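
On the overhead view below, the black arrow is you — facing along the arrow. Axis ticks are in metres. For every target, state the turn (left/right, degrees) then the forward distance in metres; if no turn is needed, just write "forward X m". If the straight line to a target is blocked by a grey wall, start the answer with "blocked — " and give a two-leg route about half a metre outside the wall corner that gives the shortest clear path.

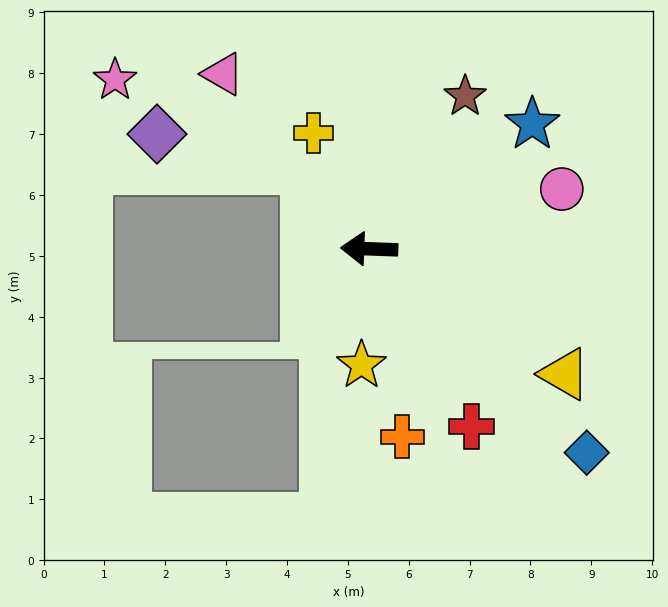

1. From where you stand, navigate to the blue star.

turn right 141°, forward 3.4 m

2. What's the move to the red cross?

turn left 122°, forward 3.4 m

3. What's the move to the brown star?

turn right 120°, forward 3.0 m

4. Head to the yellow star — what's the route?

turn left 88°, forward 1.9 m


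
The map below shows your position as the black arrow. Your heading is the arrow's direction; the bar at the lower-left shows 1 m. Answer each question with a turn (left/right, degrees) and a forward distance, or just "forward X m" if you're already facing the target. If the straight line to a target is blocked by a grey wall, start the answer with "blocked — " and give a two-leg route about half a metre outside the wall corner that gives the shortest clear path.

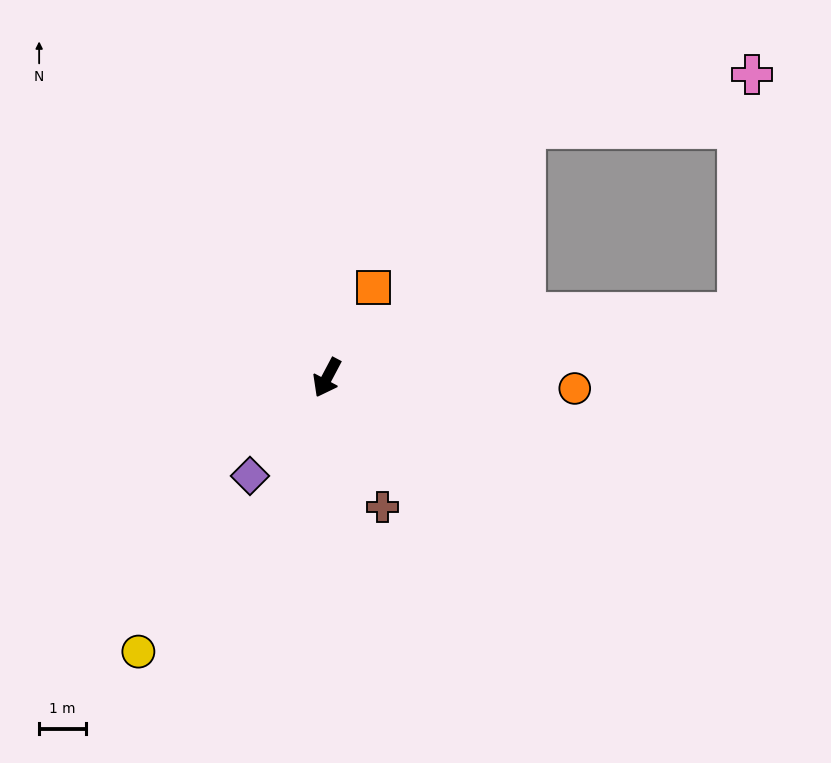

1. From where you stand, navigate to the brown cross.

turn left 51°, forward 3.0 m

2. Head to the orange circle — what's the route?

turn left 115°, forward 5.3 m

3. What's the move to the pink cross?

blocked — turn left 127°, forward 8.9 m, then turn left 77°, forward 5.1 m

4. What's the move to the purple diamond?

turn right 10°, forward 2.7 m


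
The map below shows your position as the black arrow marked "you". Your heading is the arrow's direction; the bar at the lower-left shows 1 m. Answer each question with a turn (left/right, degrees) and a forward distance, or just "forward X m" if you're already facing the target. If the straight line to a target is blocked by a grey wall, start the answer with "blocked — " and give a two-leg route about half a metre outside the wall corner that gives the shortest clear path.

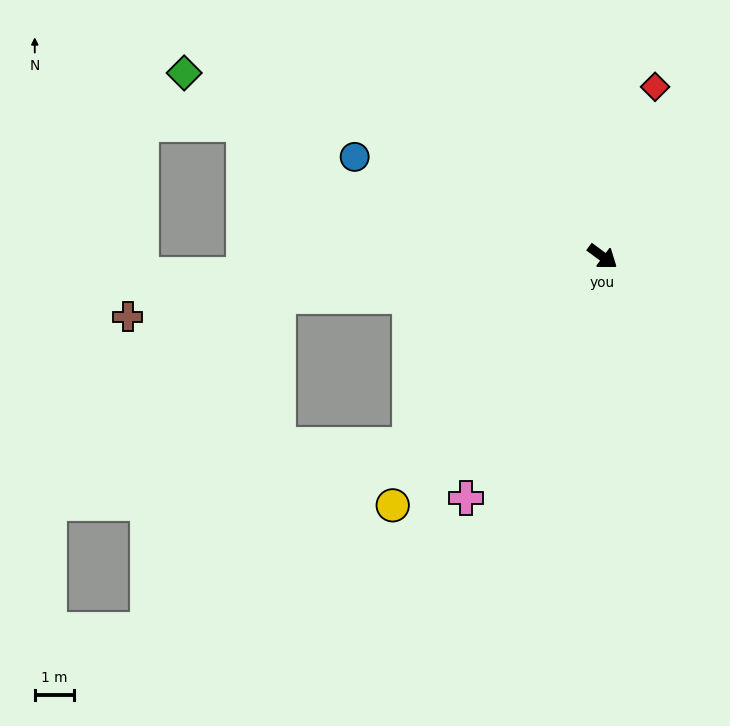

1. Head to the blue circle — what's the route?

turn right 165°, forward 6.8 m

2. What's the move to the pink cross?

turn right 83°, forward 7.0 m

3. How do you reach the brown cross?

turn right 136°, forward 12.1 m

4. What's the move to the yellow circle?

turn right 94°, forward 8.2 m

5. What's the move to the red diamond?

turn left 109°, forward 4.5 m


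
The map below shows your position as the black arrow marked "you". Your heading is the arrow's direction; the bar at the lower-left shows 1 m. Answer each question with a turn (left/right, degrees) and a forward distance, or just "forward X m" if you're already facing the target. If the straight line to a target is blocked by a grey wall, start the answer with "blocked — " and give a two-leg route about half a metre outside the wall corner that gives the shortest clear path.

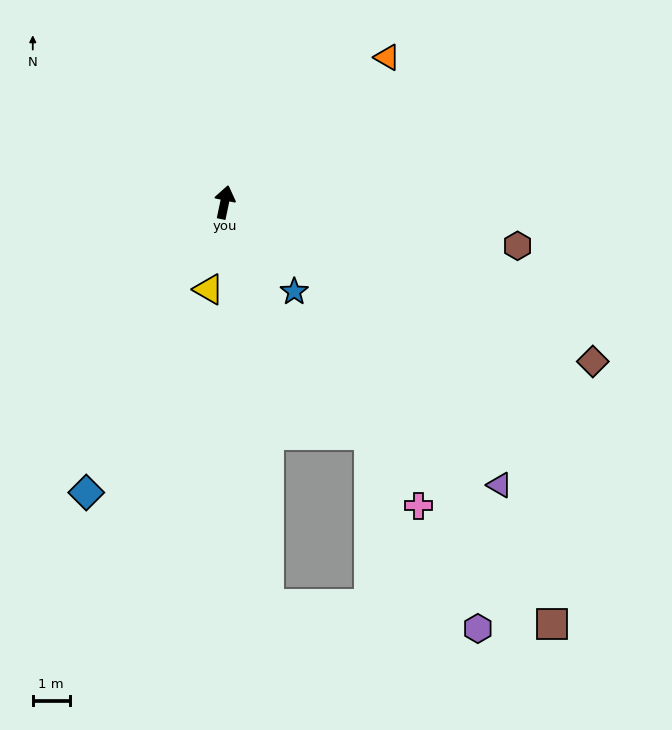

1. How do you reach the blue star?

turn right 130°, forward 3.1 m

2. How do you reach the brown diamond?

turn right 101°, forward 10.9 m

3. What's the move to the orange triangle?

turn right 36°, forward 5.9 m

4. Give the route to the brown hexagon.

turn right 87°, forward 8.0 m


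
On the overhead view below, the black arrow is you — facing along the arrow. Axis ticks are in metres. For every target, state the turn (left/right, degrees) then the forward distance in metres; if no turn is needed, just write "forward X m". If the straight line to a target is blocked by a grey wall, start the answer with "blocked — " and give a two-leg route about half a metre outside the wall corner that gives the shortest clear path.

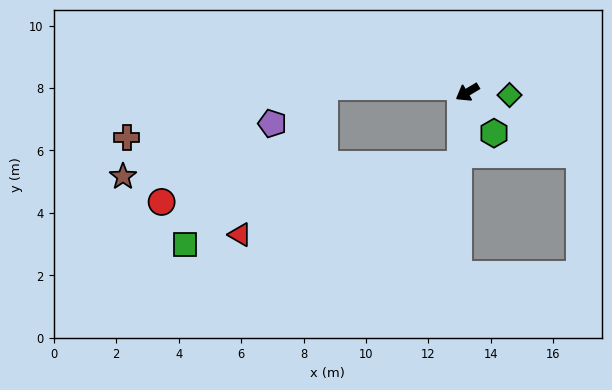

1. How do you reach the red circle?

blocked — turn left 53°, forward 2.3 m, then turn right 77°, forward 9.6 m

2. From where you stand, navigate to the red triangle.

blocked — turn left 53°, forward 2.3 m, then turn right 66°, forward 7.4 m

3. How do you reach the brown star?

blocked — turn left 53°, forward 2.3 m, then turn right 82°, forward 10.8 m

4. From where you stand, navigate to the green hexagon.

turn left 92°, forward 1.6 m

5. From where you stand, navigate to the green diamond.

turn left 145°, forward 1.4 m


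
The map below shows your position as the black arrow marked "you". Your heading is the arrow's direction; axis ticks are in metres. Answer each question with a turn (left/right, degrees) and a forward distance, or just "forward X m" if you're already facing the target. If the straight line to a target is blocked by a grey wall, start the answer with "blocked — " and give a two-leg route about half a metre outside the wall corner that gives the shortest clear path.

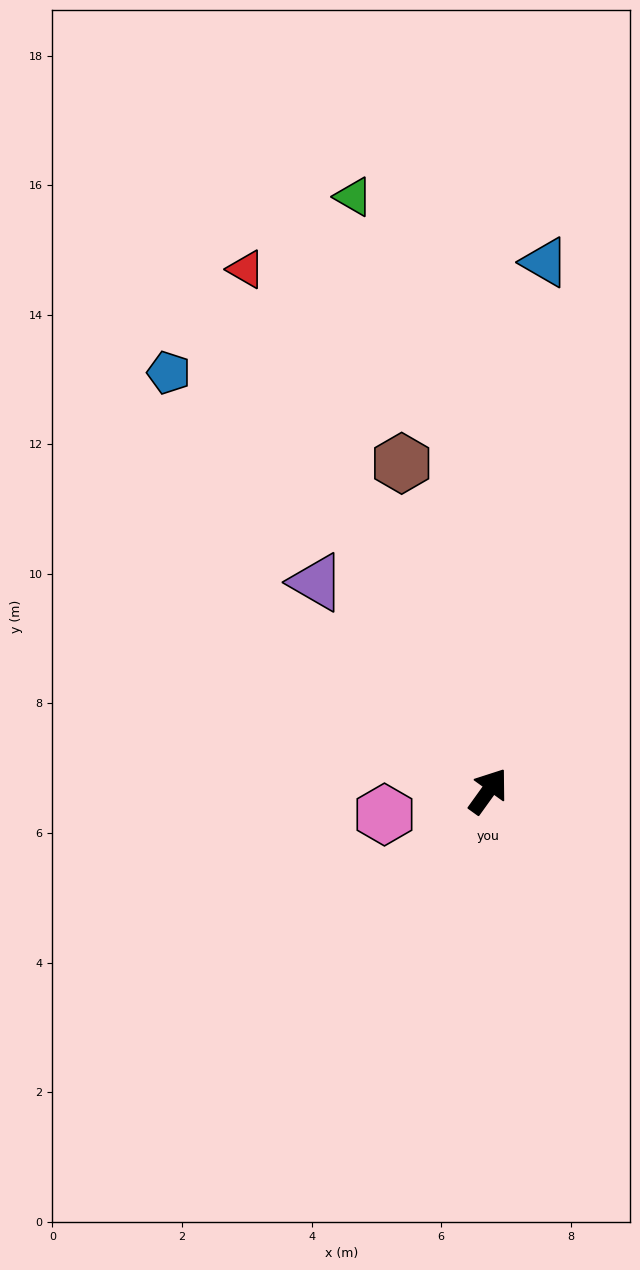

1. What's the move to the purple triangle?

turn left 75°, forward 4.2 m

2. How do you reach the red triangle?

turn left 61°, forward 8.9 m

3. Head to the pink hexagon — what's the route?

turn left 139°, forward 1.6 m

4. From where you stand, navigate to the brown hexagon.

turn left 51°, forward 5.2 m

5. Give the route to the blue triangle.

turn left 30°, forward 8.2 m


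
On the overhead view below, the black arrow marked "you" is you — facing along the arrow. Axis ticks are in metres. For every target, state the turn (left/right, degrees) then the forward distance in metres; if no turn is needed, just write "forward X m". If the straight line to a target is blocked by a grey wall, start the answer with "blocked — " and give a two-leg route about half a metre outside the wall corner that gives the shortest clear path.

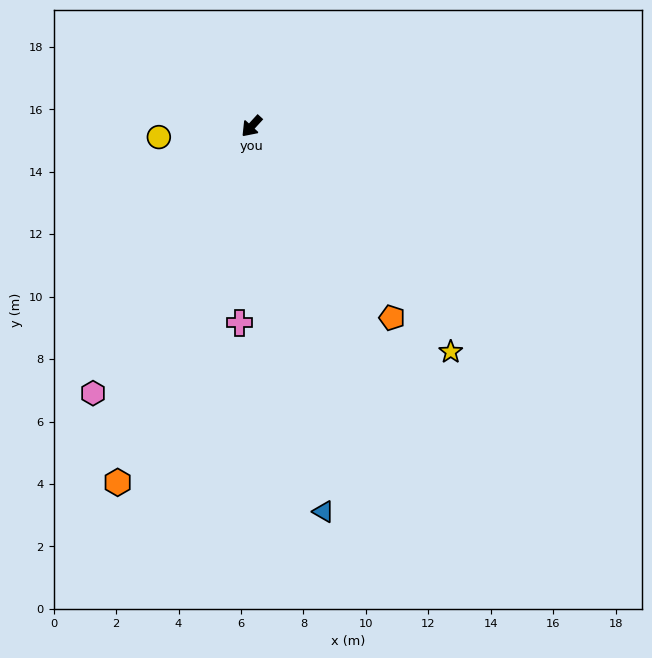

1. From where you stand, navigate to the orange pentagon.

turn left 79°, forward 7.6 m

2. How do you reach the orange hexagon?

turn left 22°, forward 12.2 m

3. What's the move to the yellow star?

turn left 84°, forward 9.6 m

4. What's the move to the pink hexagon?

turn left 12°, forward 9.9 m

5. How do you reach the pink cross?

turn left 39°, forward 6.3 m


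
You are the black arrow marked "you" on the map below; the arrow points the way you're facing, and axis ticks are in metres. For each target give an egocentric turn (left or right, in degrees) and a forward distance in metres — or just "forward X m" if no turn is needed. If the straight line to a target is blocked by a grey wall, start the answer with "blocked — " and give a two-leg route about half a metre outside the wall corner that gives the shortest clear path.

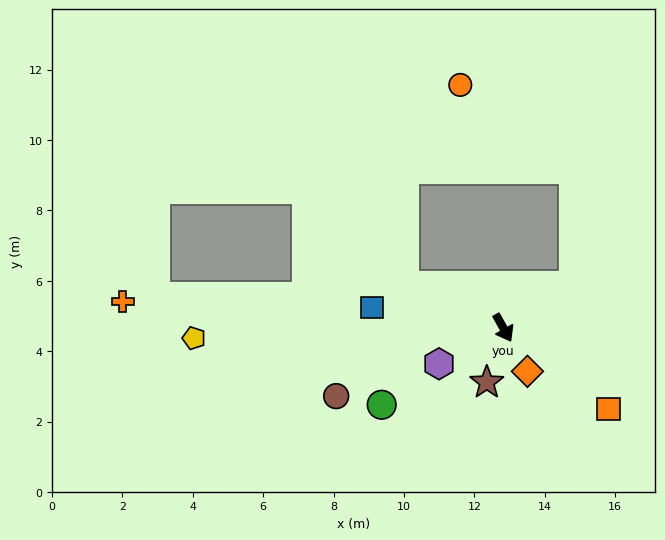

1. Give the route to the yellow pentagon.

turn right 117°, forward 8.8 m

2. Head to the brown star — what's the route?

turn right 46°, forward 1.6 m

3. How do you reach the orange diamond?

forward 1.4 m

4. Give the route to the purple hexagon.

turn right 90°, forward 2.1 m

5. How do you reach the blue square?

turn right 128°, forward 3.8 m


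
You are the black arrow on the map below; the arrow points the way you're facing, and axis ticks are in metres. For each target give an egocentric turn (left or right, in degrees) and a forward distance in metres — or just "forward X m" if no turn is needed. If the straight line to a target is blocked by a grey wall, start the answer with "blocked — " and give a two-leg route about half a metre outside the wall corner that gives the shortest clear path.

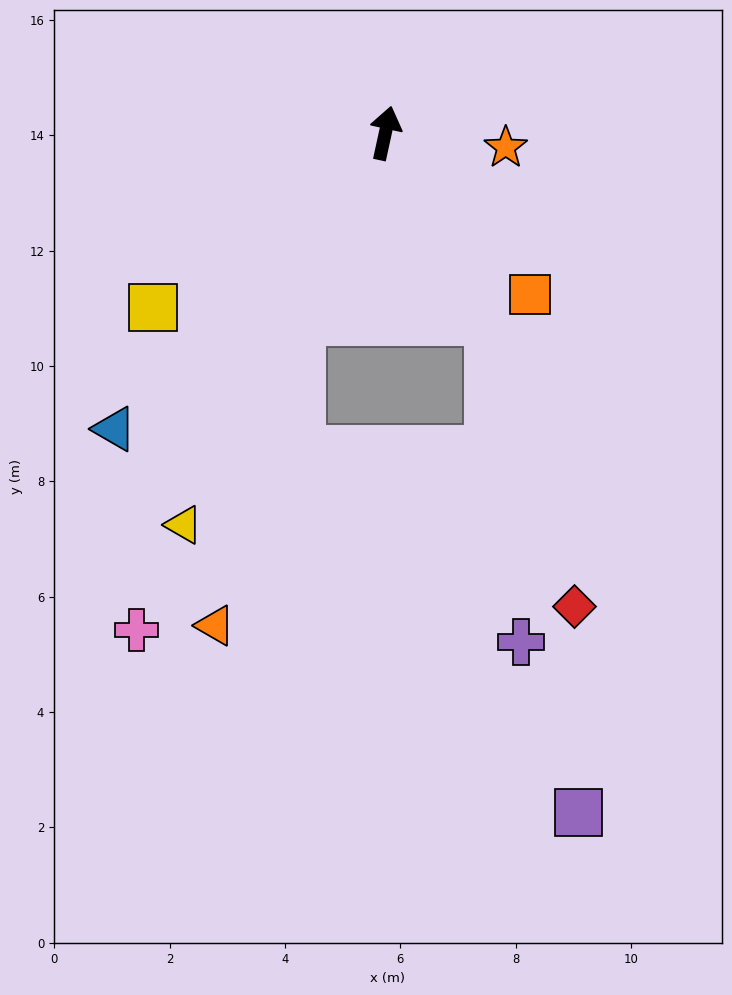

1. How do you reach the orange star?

turn right 84°, forward 2.1 m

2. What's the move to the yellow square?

turn left 139°, forward 5.0 m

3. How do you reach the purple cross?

blocked — turn right 139°, forward 3.7 m, then turn right 23°, forward 5.6 m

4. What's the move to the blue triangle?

turn left 150°, forward 7.0 m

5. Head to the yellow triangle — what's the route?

turn left 165°, forward 7.6 m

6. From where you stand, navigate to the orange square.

turn right 126°, forward 3.8 m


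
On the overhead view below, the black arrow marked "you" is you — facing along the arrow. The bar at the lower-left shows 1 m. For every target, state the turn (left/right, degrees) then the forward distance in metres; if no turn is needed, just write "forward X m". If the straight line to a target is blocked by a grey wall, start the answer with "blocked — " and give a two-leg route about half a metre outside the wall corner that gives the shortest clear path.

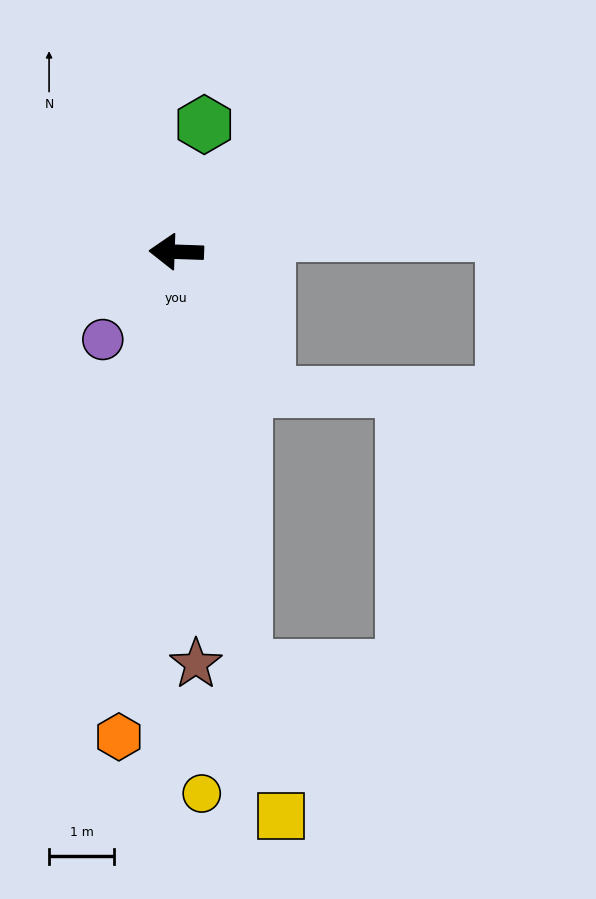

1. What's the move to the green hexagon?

turn right 100°, forward 2.0 m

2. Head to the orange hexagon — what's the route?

turn left 85°, forward 7.5 m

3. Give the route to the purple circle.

turn left 52°, forward 1.8 m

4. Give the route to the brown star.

turn left 95°, forward 6.3 m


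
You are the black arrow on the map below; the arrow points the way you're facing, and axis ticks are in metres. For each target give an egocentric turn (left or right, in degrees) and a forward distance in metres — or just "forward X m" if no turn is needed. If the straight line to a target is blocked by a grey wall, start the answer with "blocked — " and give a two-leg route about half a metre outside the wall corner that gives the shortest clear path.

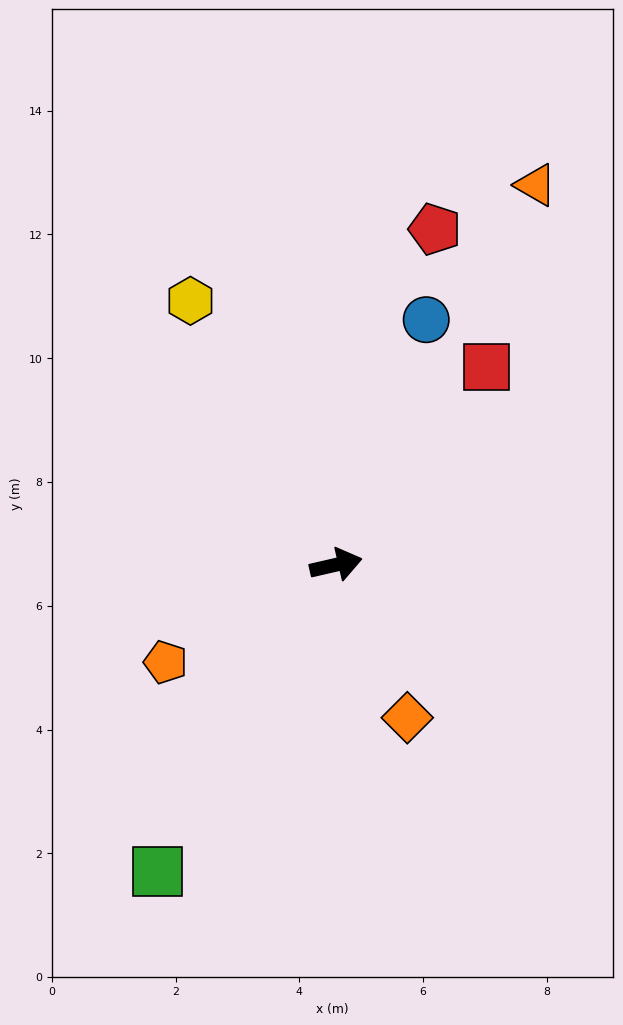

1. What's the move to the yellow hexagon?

turn left 106°, forward 4.9 m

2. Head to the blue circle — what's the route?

turn left 57°, forward 4.2 m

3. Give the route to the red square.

turn left 40°, forward 4.0 m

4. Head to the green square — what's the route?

turn right 133°, forward 5.7 m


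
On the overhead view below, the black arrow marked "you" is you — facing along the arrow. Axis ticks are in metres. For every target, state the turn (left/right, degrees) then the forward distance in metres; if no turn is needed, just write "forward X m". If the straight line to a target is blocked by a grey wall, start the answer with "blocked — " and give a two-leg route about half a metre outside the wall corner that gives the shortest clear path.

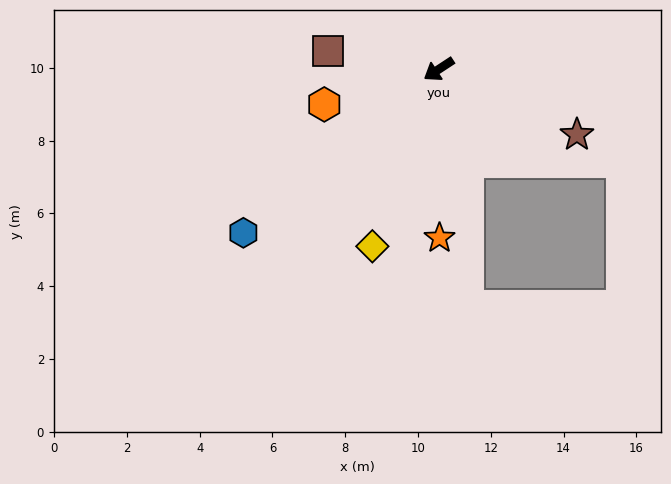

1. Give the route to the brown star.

turn left 121°, forward 4.2 m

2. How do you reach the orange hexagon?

turn right 16°, forward 3.3 m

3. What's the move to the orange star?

turn left 57°, forward 4.6 m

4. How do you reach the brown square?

turn right 43°, forward 3.1 m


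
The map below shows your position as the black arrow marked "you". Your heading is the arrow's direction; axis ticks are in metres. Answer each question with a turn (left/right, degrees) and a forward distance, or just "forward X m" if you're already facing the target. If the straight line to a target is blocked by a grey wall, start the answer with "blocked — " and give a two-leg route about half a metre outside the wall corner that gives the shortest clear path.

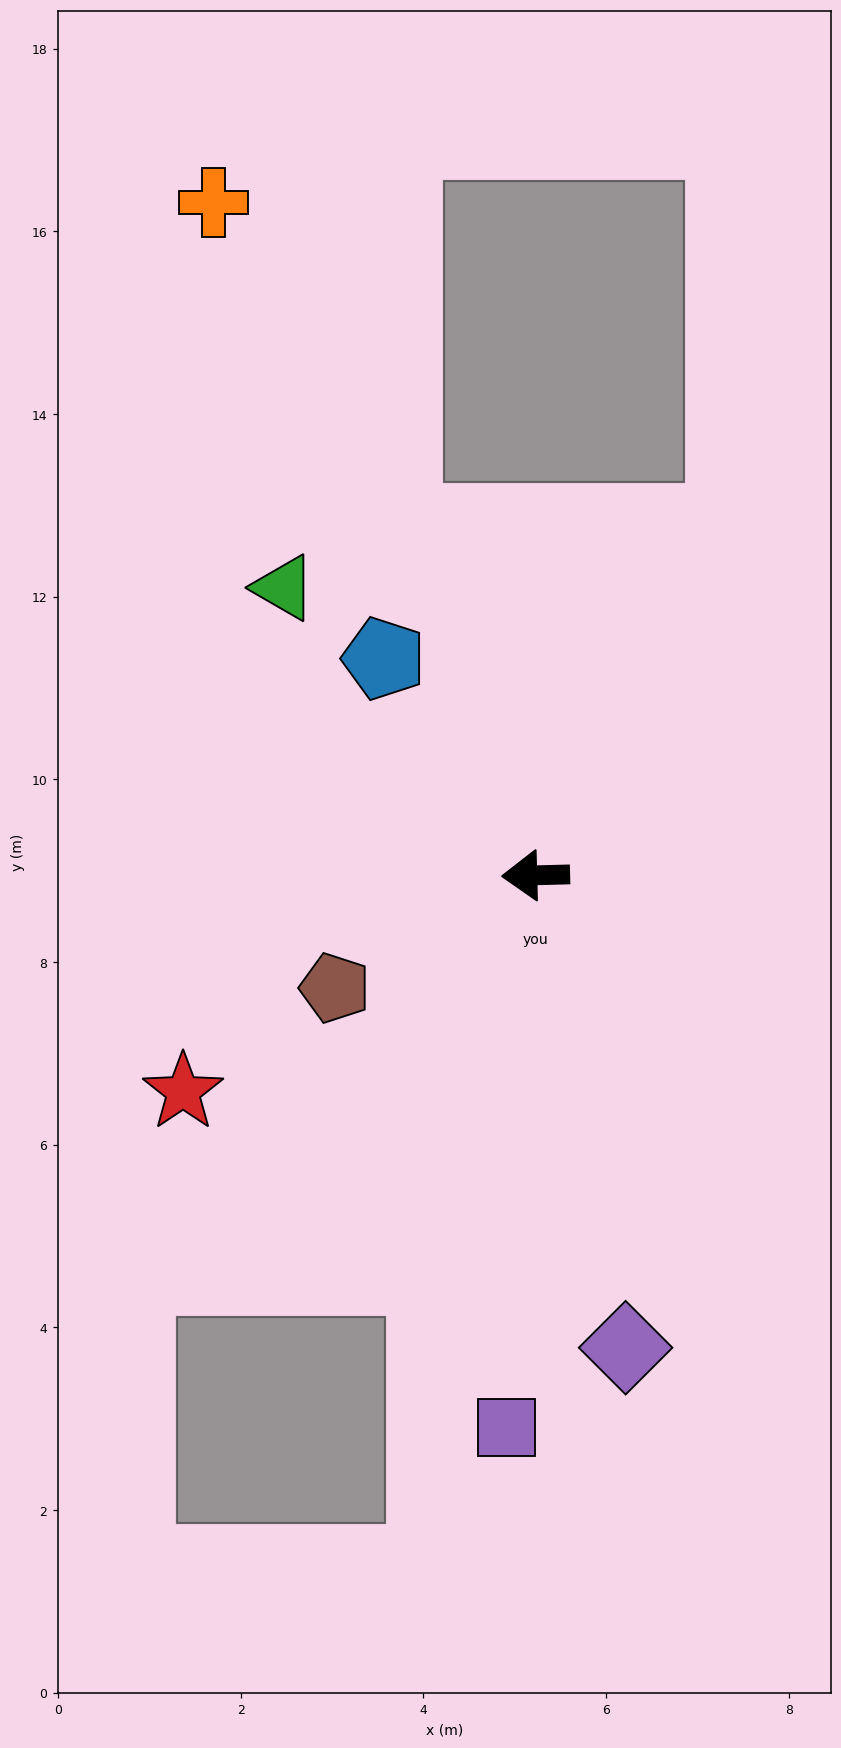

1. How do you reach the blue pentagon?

turn right 56°, forward 2.9 m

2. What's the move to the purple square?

turn left 85°, forward 6.1 m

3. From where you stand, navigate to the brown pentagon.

turn left 28°, forward 2.5 m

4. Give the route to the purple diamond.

turn left 99°, forward 5.3 m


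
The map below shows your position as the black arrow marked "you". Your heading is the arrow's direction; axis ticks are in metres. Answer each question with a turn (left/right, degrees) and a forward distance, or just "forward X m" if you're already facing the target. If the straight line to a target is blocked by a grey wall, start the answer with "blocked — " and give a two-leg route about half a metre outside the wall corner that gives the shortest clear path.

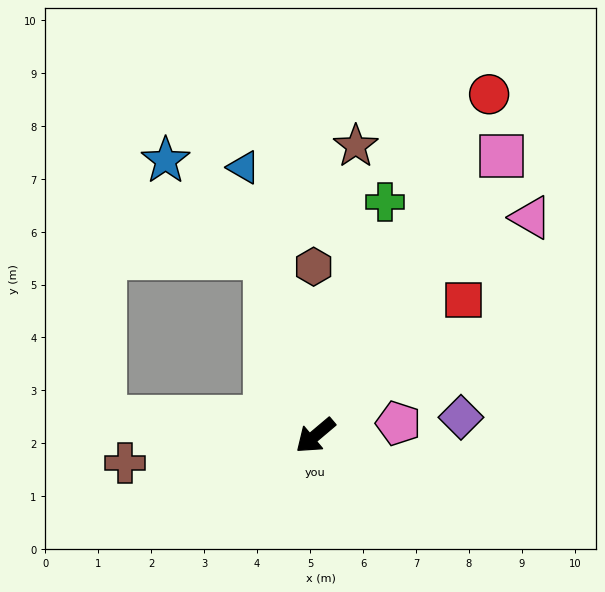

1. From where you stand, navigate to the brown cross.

turn right 32°, forward 3.6 m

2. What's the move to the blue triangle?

turn right 115°, forward 5.2 m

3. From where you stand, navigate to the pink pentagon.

turn left 148°, forward 1.6 m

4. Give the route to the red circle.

turn right 157°, forward 7.2 m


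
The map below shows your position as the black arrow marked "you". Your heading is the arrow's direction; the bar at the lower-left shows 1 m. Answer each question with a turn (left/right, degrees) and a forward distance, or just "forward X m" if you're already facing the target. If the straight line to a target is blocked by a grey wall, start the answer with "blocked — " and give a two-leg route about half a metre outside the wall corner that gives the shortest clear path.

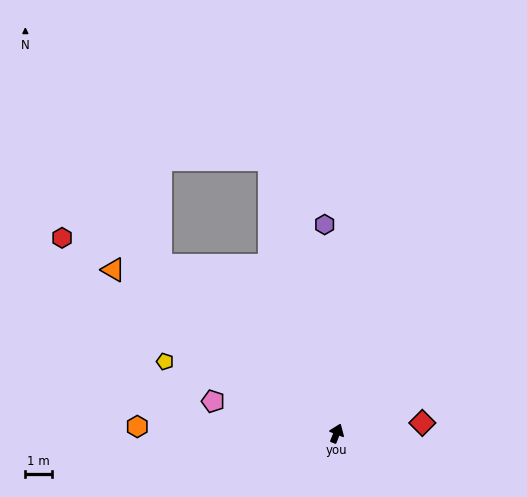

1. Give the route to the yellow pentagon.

turn left 89°, forward 7.0 m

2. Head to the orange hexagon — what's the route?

turn left 110°, forward 7.5 m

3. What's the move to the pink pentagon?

turn left 97°, forward 4.8 m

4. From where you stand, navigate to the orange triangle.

turn left 75°, forward 10.4 m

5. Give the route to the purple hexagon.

turn left 25°, forward 7.9 m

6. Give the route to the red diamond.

turn right 61°, forward 3.2 m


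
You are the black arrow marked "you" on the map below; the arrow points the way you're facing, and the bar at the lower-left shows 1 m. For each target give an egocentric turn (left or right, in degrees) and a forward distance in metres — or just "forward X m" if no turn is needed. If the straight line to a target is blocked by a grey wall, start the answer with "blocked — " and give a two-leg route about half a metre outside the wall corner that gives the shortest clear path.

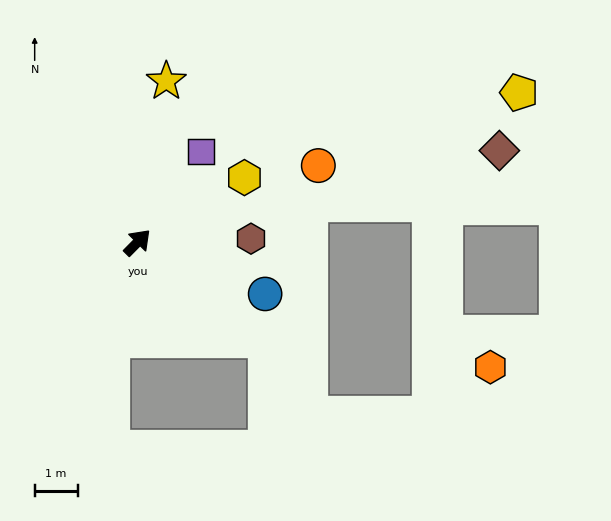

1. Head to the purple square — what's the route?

turn left 10°, forward 2.6 m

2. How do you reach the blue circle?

turn right 67°, forward 3.2 m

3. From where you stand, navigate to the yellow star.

turn left 34°, forward 3.8 m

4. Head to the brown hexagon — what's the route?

turn right 43°, forward 2.6 m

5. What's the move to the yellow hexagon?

turn right 14°, forward 2.9 m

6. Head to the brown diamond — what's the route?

turn right 31°, forward 8.7 m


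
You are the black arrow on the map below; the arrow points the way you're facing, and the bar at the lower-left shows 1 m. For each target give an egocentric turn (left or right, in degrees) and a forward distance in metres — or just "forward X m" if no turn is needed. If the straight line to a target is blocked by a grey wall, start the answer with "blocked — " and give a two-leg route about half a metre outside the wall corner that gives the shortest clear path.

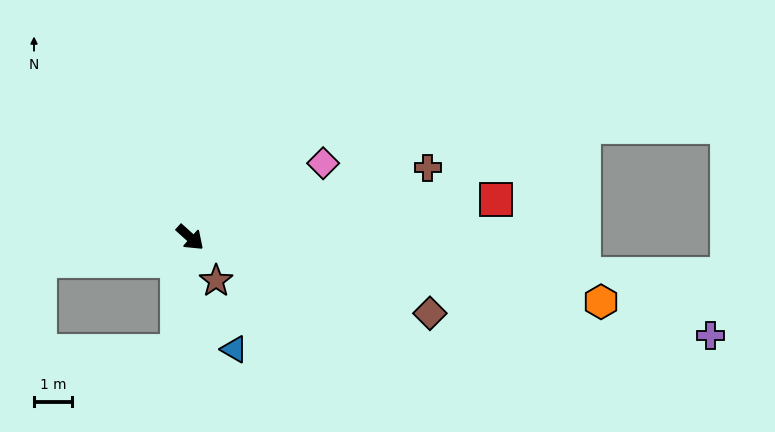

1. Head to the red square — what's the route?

turn left 49°, forward 8.0 m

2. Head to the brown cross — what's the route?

turn left 58°, forward 6.5 m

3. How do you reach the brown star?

turn right 17°, forward 1.3 m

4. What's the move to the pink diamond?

turn left 71°, forward 4.0 m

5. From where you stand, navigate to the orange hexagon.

turn left 33°, forward 10.8 m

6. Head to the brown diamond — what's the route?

turn left 24°, forward 6.6 m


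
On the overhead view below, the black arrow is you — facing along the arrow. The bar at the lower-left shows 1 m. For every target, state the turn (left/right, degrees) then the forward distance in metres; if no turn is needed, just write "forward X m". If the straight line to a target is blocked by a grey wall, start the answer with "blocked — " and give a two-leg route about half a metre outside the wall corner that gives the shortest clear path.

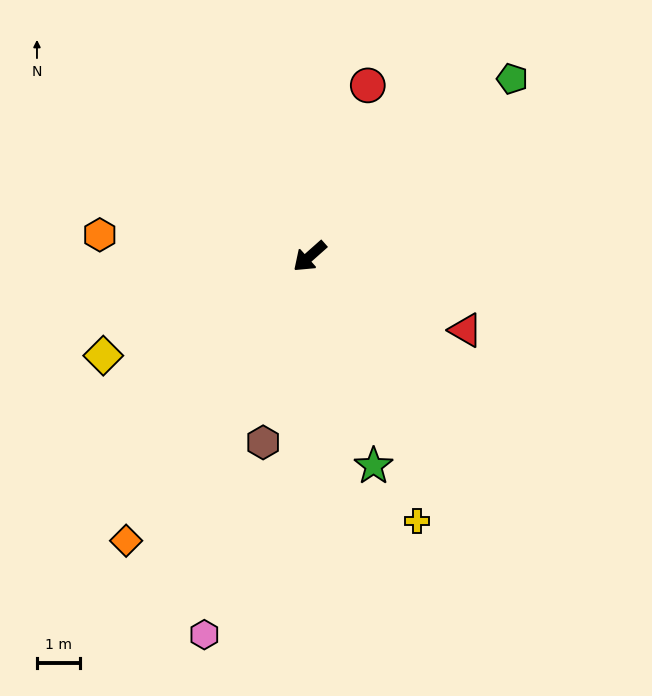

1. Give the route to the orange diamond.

turn left 16°, forward 7.9 m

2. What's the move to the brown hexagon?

turn left 34°, forward 4.5 m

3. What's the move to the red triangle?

turn left 113°, forward 4.0 m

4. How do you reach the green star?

turn left 65°, forward 5.1 m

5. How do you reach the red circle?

turn right 150°, forward 4.2 m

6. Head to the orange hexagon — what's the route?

turn right 47°, forward 4.9 m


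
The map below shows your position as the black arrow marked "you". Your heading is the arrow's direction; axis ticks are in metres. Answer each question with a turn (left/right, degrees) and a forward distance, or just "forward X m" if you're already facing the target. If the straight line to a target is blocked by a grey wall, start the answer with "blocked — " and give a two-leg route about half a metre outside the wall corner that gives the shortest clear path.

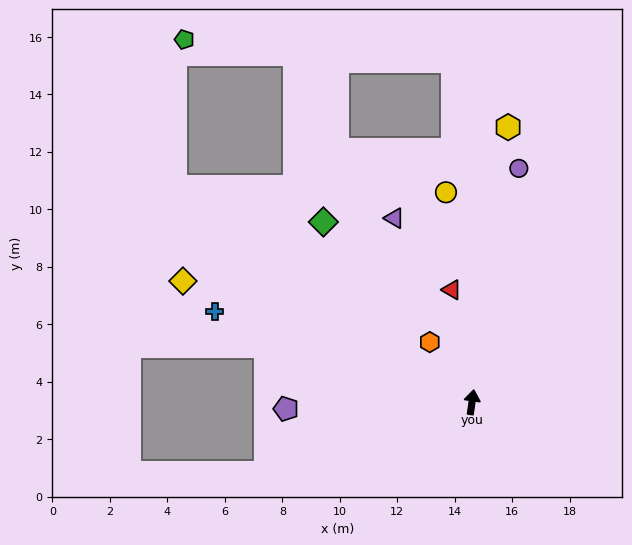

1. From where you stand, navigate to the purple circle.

turn right 3°, forward 8.3 m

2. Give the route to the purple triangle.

turn left 31°, forward 6.9 m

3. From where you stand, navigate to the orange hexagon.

turn left 43°, forward 2.6 m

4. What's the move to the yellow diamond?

turn left 75°, forward 10.9 m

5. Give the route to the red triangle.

turn left 18°, forward 4.0 m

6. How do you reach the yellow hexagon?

forward 9.7 m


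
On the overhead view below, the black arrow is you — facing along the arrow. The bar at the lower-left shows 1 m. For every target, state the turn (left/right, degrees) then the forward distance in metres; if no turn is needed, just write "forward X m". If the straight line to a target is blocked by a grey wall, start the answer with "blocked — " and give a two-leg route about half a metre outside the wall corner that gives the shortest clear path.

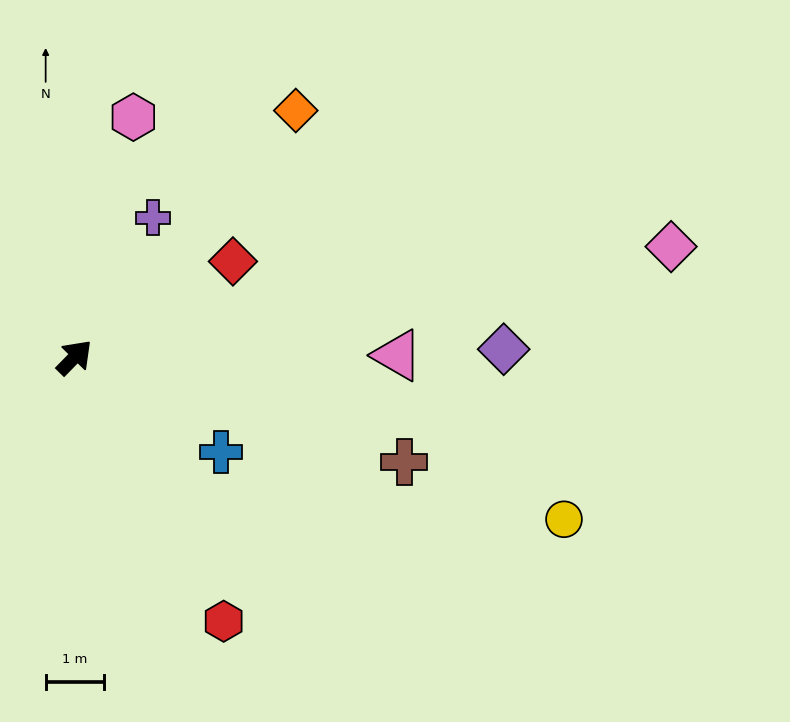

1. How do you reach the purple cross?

turn left 15°, forward 2.7 m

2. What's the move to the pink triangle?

turn right 45°, forward 5.5 m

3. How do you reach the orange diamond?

turn left 3°, forward 5.7 m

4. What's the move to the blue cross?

turn right 78°, forward 3.0 m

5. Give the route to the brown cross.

turn right 63°, forward 5.9 m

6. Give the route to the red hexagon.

turn right 106°, forward 5.2 m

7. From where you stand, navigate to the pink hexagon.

turn left 31°, forward 4.2 m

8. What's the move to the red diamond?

turn right 14°, forward 3.2 m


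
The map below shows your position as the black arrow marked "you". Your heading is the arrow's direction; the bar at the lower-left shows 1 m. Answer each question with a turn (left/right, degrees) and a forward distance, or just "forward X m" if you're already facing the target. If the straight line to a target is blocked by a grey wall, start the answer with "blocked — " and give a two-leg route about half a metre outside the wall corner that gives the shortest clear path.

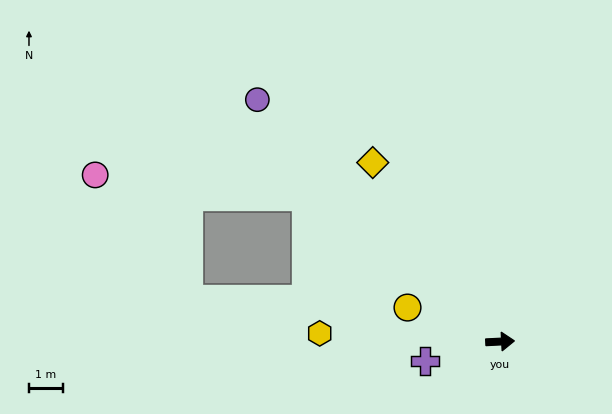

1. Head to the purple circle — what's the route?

turn left 132°, forward 10.2 m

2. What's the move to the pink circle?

blocked — turn left 140°, forward 7.2 m, then turn left 31°, forward 6.3 m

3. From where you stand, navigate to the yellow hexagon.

turn left 175°, forward 5.4 m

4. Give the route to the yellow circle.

turn left 157°, forward 2.9 m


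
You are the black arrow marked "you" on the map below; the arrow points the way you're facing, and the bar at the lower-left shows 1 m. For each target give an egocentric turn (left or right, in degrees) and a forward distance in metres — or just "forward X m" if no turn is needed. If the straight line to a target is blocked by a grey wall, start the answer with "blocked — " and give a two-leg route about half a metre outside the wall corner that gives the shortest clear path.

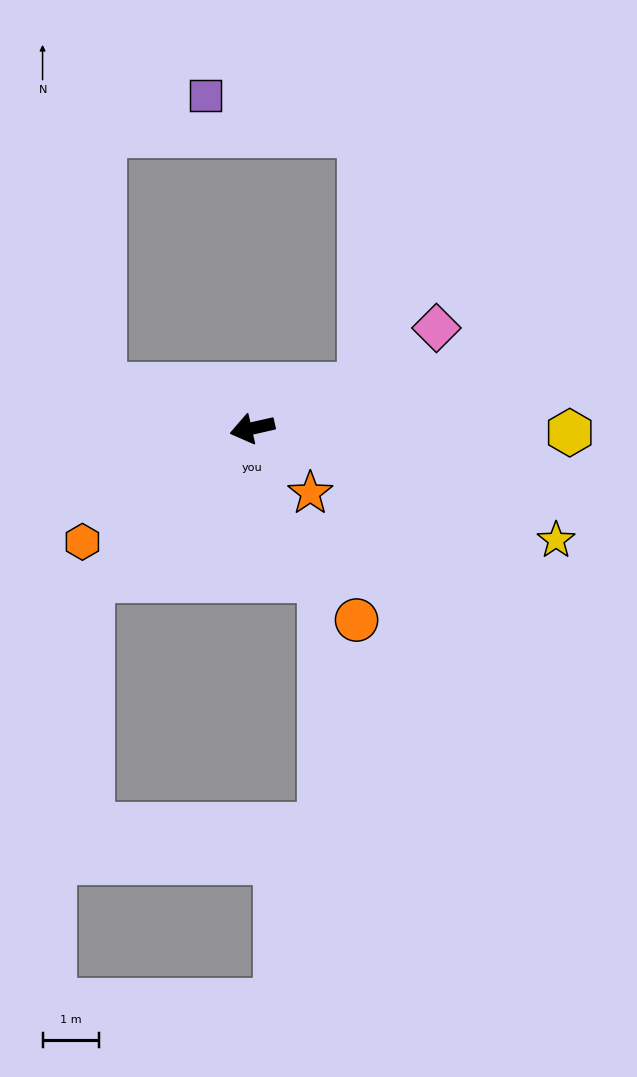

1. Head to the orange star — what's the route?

turn left 119°, forward 1.6 m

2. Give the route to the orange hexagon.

turn left 21°, forward 3.6 m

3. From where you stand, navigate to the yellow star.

turn left 147°, forward 5.8 m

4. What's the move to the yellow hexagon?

turn left 166°, forward 5.7 m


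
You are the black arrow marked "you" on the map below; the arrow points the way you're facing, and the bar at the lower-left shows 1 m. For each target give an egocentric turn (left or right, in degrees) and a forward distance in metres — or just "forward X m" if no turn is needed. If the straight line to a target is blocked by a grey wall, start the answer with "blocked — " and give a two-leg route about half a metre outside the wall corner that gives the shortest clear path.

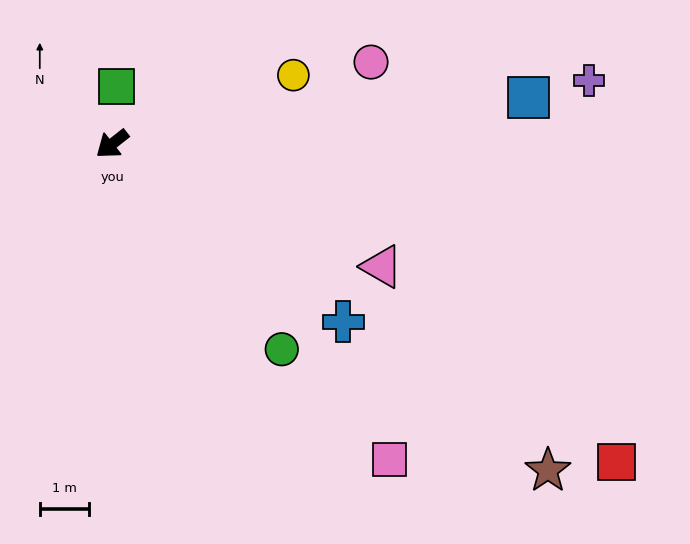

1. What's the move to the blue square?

turn left 148°, forward 8.5 m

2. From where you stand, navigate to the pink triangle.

turn left 117°, forward 6.0 m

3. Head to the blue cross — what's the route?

turn left 104°, forward 5.9 m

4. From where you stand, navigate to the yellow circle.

turn left 162°, forward 3.9 m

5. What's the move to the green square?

turn right 133°, forward 1.2 m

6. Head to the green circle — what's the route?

turn left 91°, forward 5.4 m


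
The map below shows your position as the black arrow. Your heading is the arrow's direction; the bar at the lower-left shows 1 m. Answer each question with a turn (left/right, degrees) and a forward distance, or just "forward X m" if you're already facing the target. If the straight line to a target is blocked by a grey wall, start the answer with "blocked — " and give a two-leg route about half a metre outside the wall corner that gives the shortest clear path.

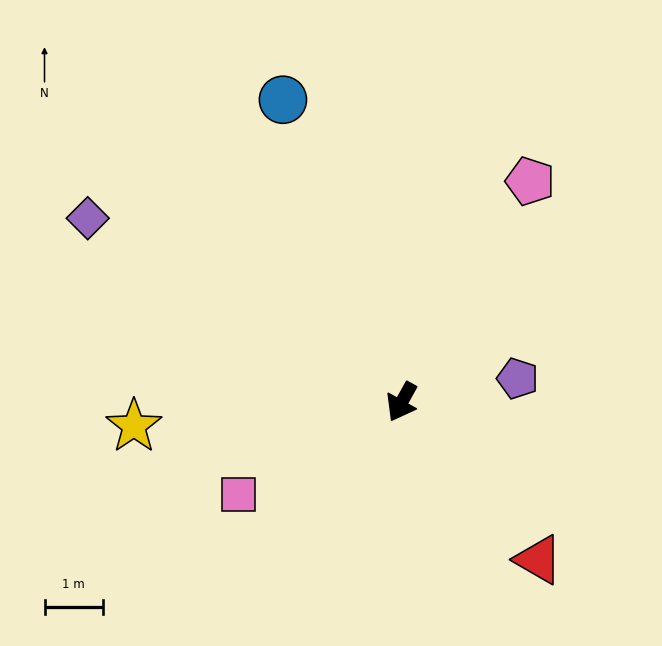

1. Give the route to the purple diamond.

turn right 91°, forward 6.2 m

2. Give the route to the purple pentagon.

turn left 130°, forward 2.0 m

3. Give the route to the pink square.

turn right 32°, forward 3.2 m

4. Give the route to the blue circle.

turn right 130°, forward 5.6 m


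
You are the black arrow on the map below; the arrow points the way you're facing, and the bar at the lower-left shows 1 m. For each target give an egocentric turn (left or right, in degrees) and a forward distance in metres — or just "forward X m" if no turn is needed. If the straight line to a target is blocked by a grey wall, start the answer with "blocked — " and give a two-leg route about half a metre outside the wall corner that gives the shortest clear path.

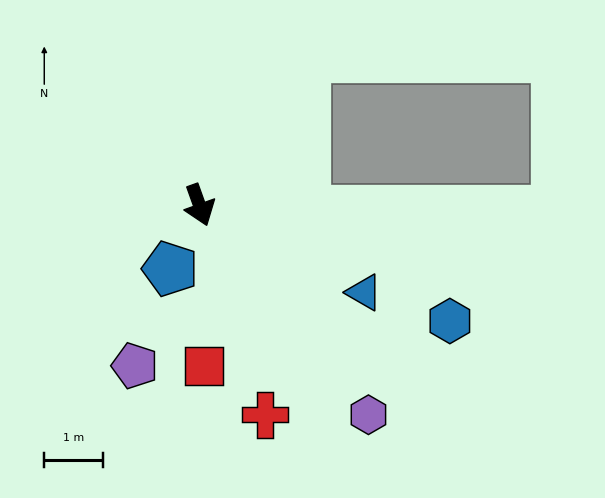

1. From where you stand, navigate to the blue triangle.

turn left 42°, forward 3.2 m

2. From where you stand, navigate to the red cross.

turn right 2°, forward 3.7 m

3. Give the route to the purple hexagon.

turn left 19°, forward 4.6 m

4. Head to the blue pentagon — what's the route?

turn right 44°, forward 1.2 m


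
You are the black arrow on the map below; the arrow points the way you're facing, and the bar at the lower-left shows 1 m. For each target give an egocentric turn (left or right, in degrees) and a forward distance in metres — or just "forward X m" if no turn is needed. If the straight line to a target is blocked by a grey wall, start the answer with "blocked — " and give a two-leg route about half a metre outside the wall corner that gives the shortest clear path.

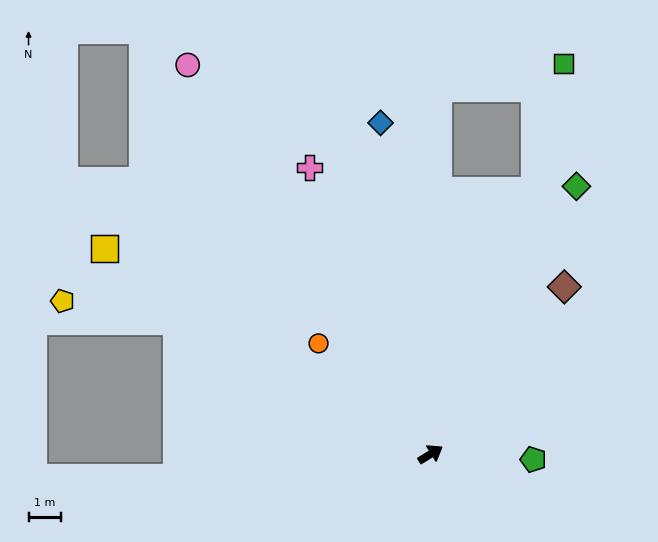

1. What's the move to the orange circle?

turn left 104°, forward 4.8 m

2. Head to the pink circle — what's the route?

turn left 90°, forward 14.0 m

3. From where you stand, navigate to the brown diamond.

turn left 20°, forward 6.6 m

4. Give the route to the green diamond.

turn left 30°, forward 9.3 m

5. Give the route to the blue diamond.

turn left 67°, forward 10.3 m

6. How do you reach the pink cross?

turn left 81°, forward 9.5 m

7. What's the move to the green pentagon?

turn right 35°, forward 3.1 m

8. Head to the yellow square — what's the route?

turn left 116°, forward 11.8 m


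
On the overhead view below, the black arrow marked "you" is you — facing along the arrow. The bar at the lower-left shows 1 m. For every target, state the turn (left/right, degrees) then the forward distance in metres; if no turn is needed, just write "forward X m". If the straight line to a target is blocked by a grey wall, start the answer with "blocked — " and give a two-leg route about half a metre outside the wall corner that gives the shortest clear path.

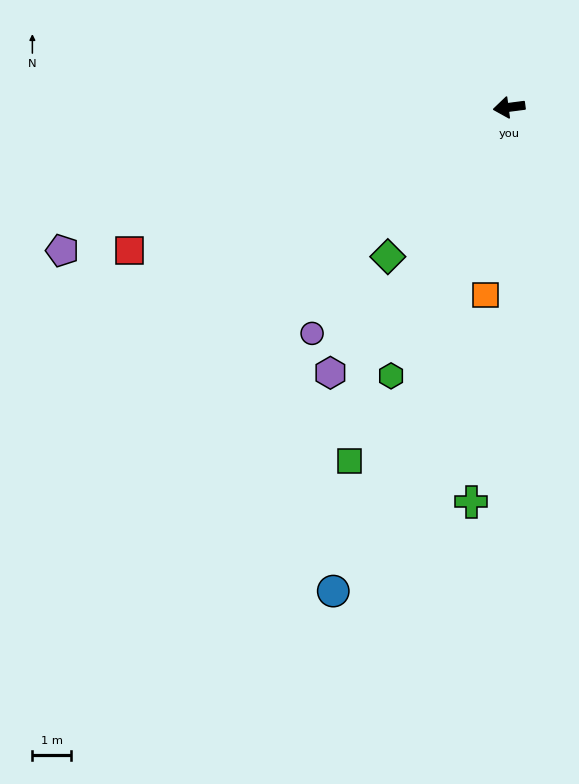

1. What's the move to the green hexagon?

turn left 59°, forward 7.6 m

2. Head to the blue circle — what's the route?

turn left 63°, forward 13.3 m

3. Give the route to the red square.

turn left 13°, forward 10.5 m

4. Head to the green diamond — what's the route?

turn left 44°, forward 5.0 m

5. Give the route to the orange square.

turn left 75°, forward 4.9 m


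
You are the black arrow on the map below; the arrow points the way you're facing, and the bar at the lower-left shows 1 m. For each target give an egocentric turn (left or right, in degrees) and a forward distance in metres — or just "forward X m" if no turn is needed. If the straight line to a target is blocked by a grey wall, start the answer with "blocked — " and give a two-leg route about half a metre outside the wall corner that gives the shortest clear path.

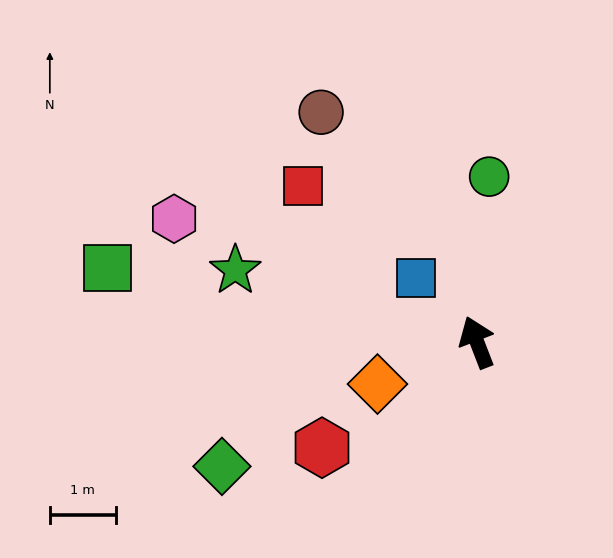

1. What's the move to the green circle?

turn right 25°, forward 2.5 m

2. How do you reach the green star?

turn left 52°, forward 3.8 m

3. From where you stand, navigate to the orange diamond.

turn left 92°, forward 1.6 m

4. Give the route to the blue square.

turn left 23°, forward 1.3 m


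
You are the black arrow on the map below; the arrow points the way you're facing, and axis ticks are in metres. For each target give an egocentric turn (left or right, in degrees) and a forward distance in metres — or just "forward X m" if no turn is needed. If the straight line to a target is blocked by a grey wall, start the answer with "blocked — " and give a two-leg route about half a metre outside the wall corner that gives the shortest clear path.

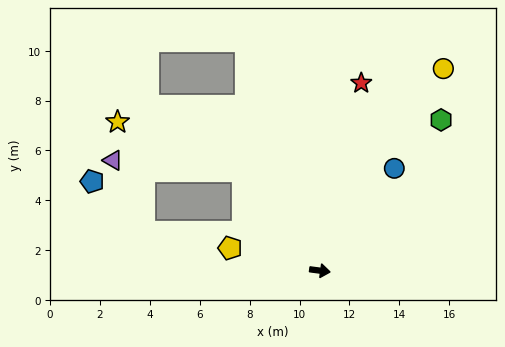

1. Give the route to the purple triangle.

blocked — turn left 136°, forward 5.0 m, then turn left 47°, forward 5.2 m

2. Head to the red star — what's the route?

turn left 85°, forward 7.7 m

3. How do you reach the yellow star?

blocked — turn left 136°, forward 5.0 m, then turn left 30°, forward 5.4 m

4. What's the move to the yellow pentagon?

turn left 173°, forward 3.7 m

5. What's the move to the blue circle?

turn left 62°, forward 5.1 m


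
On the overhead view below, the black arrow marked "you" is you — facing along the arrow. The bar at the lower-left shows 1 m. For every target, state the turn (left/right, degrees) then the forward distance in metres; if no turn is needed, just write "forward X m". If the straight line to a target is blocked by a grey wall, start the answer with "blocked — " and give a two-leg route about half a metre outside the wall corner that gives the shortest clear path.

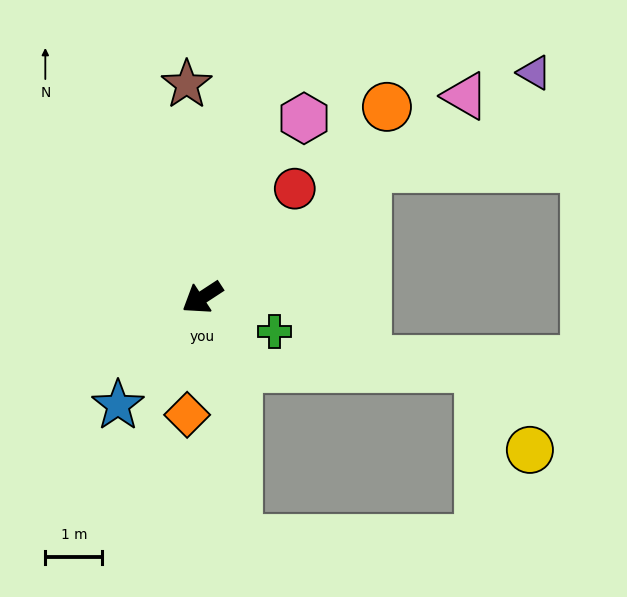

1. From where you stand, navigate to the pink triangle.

turn right 176°, forward 5.8 m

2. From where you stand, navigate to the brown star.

turn right 119°, forward 3.7 m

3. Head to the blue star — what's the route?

turn left 19°, forward 2.4 m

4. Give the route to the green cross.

turn left 122°, forward 1.4 m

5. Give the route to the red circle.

turn right 164°, forward 2.5 m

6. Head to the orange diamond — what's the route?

turn left 49°, forward 2.1 m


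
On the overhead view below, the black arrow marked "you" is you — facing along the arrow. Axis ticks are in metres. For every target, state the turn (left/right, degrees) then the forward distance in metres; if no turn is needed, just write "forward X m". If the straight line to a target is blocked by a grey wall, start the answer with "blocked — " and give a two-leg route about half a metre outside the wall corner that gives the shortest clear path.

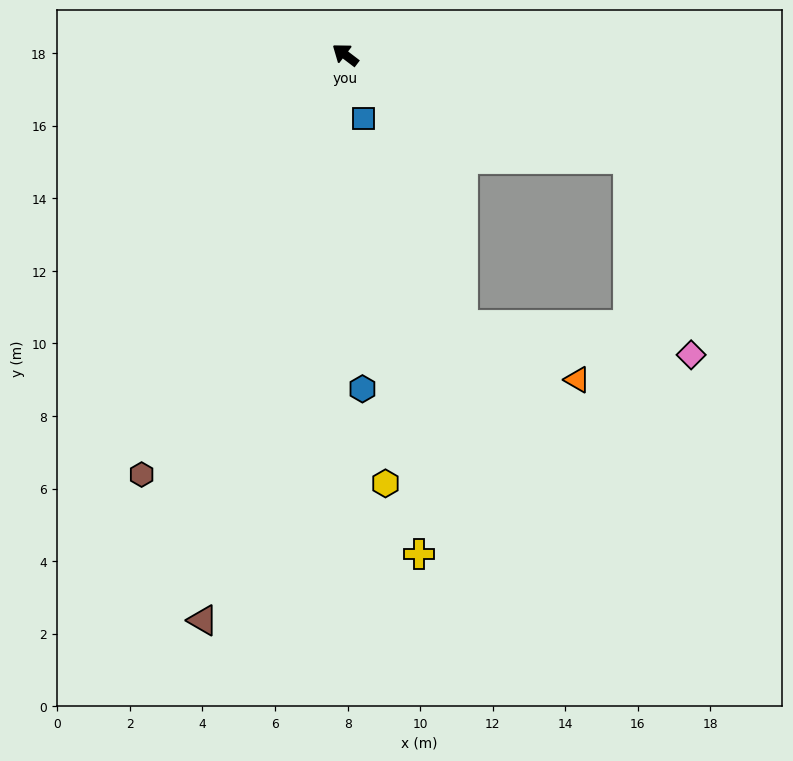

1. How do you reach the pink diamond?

blocked — turn right 163°, forward 8.3 m, then turn right 52°, forward 5.7 m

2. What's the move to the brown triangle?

turn left 113°, forward 16.1 m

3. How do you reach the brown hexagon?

turn left 101°, forward 12.9 m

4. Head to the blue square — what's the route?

turn left 143°, forward 1.8 m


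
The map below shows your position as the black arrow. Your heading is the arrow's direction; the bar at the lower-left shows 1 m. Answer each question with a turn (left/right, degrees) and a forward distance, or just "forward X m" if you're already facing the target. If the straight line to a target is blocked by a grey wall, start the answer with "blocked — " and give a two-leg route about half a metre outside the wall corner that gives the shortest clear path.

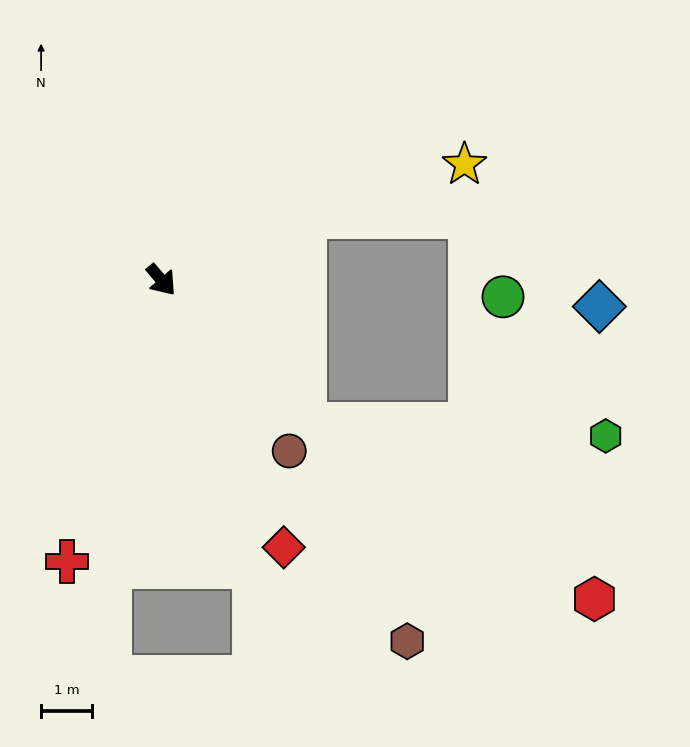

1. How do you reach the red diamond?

turn right 16°, forward 5.8 m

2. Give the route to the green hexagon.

blocked — turn left 5°, forward 4.0 m, then turn left 42°, forward 5.9 m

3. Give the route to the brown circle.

turn right 4°, forward 4.2 m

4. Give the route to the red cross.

turn right 59°, forward 5.8 m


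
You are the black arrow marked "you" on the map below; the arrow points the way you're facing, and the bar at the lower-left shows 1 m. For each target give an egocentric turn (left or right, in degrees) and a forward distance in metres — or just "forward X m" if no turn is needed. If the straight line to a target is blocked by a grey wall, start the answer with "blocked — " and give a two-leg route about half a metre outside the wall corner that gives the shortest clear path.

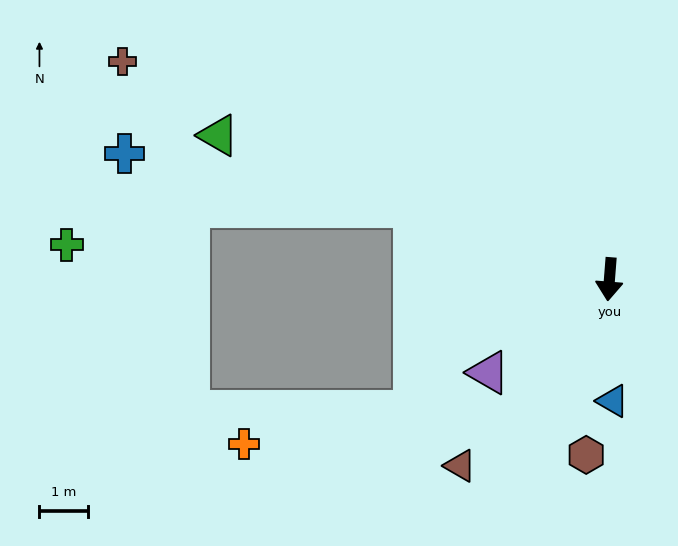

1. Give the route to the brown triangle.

turn right 34°, forward 4.9 m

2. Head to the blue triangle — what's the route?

turn left 6°, forward 2.5 m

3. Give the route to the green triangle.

turn right 106°, forward 8.6 m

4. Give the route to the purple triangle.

turn right 48°, forward 3.2 m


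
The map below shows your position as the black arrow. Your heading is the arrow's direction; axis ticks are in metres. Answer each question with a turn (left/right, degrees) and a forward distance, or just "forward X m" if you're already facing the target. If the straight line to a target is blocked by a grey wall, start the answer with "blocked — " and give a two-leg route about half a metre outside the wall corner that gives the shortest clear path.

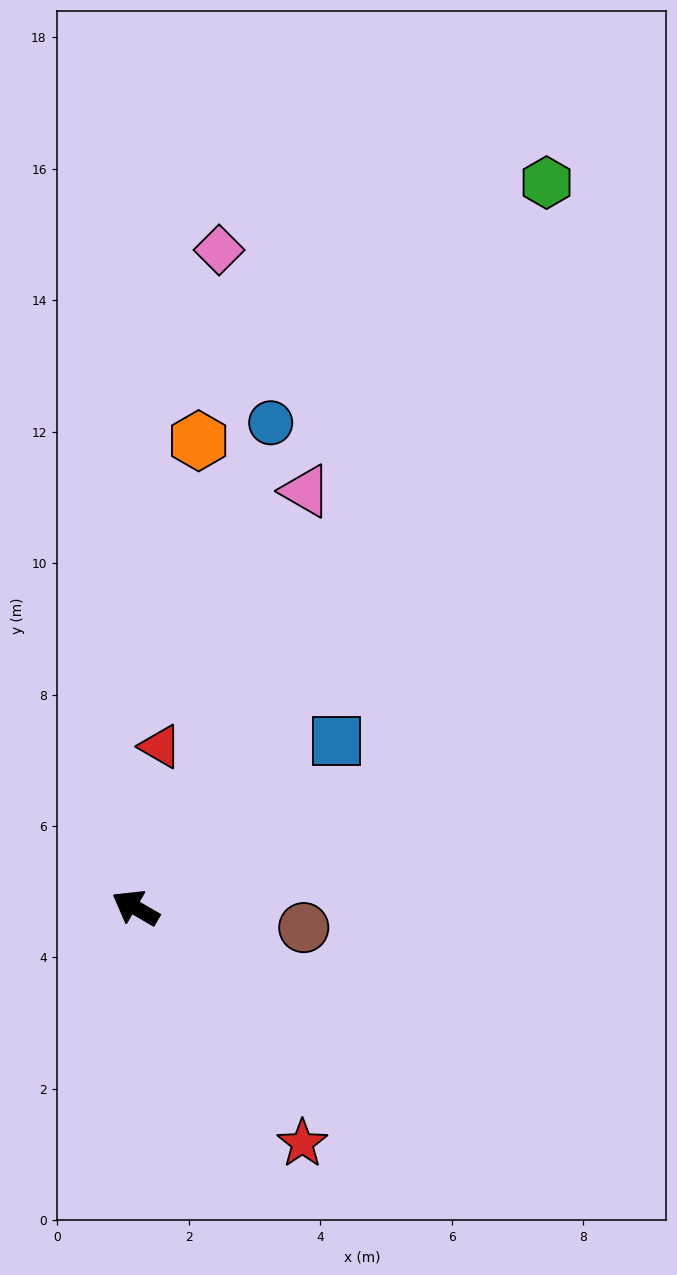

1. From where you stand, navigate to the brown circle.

turn right 157°, forward 2.6 m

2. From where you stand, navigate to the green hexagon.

turn right 89°, forward 12.7 m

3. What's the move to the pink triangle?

turn right 82°, forward 6.8 m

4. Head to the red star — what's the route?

turn left 155°, forward 4.4 m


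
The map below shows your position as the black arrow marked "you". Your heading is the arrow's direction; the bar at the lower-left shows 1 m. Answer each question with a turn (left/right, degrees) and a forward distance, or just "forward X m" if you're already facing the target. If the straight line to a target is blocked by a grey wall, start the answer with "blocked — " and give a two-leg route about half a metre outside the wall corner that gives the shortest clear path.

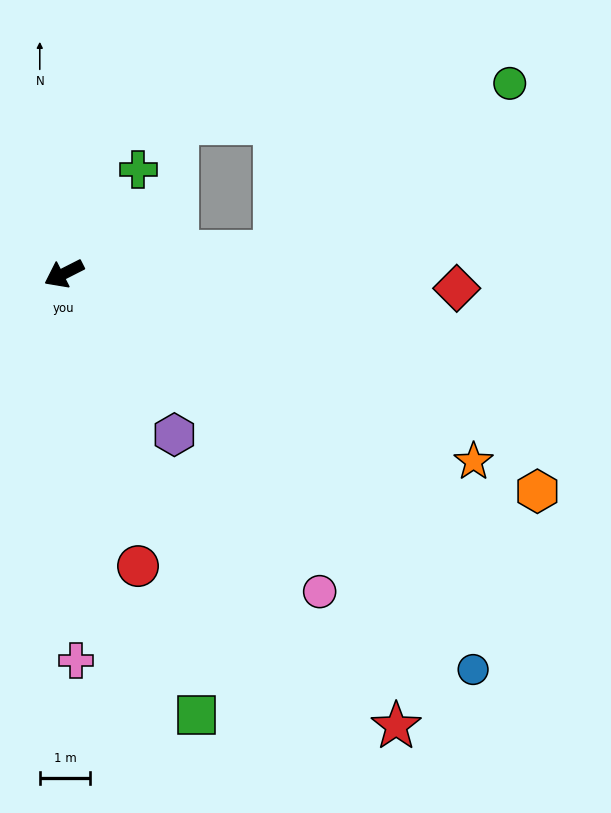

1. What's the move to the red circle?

turn left 77°, forward 6.0 m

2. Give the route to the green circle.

blocked — turn left 159°, forward 4.2 m, then turn left 30°, forward 5.7 m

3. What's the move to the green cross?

turn right 152°, forward 2.5 m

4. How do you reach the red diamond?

turn left 151°, forward 7.8 m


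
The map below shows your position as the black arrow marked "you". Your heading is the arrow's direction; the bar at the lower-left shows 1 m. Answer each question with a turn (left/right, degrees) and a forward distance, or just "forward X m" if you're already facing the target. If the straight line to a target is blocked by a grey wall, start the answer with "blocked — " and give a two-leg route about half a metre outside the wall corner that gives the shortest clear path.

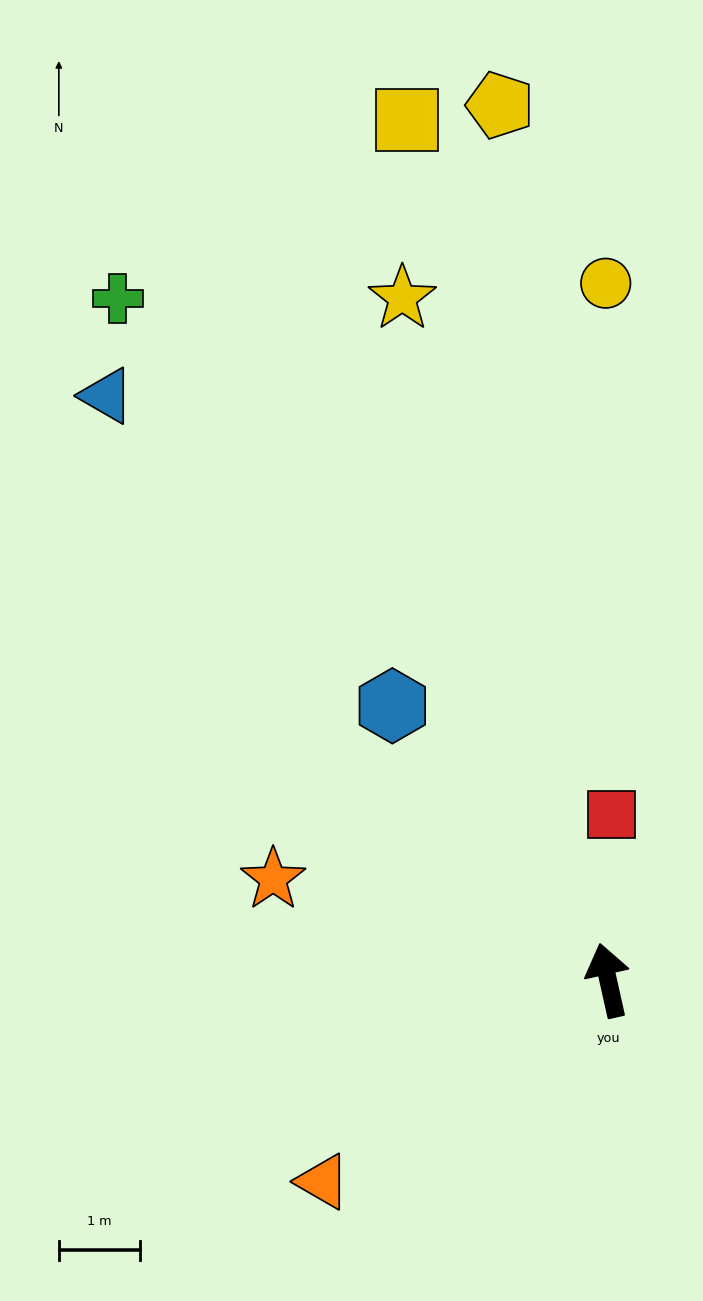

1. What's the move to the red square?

turn right 14°, forward 2.0 m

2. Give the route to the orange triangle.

turn left 113°, forward 4.3 m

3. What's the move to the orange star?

turn left 61°, forward 4.3 m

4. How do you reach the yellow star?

turn left 4°, forward 8.8 m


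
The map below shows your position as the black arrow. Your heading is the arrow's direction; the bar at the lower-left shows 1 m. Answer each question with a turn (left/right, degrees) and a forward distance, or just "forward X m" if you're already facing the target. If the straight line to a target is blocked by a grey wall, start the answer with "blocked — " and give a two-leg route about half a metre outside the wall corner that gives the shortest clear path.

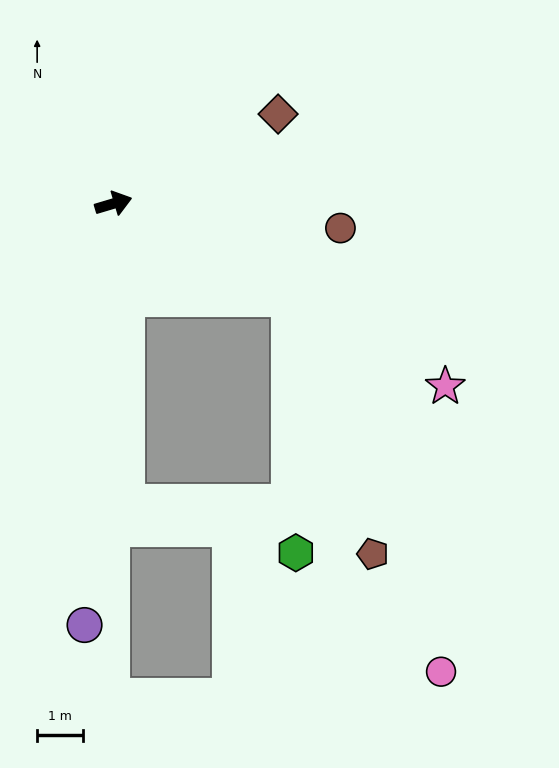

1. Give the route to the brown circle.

turn right 23°, forward 5.0 m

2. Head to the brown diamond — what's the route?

turn left 12°, forward 4.1 m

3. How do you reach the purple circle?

turn right 111°, forward 9.3 m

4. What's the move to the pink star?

turn right 45°, forward 8.3 m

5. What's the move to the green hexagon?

blocked — turn right 45°, forward 4.4 m, then turn right 60°, forward 5.6 m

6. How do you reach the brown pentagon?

blocked — turn right 45°, forward 4.4 m, then turn right 44°, forward 5.9 m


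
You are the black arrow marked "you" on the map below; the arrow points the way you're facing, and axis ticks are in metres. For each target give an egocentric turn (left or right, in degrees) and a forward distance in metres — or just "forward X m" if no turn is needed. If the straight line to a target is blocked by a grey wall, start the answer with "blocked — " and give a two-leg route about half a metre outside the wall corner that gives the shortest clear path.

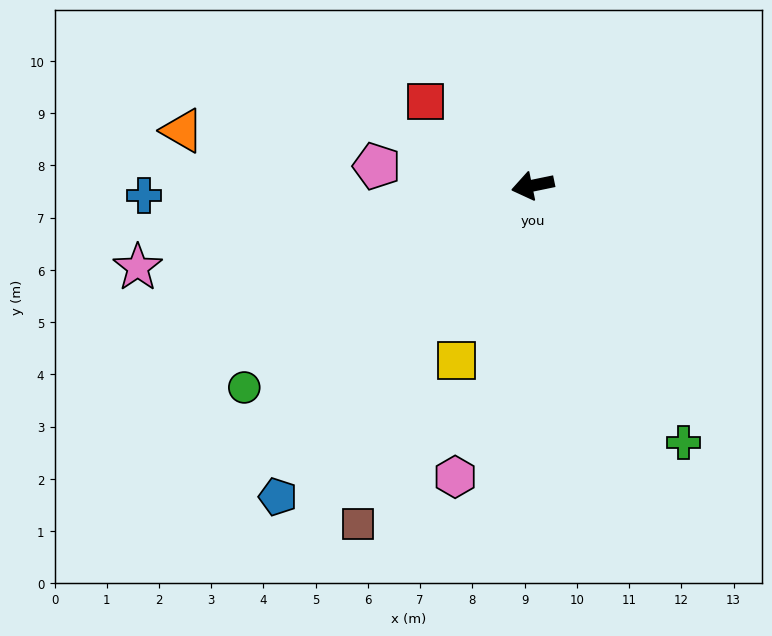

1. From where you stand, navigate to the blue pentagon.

turn left 39°, forward 7.7 m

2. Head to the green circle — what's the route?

turn left 23°, forward 6.7 m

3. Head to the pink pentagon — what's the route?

turn right 19°, forward 3.0 m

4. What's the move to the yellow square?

turn left 55°, forward 3.7 m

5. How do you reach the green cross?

turn left 109°, forward 5.7 m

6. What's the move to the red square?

turn right 50°, forward 2.6 m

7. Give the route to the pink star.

forward 7.7 m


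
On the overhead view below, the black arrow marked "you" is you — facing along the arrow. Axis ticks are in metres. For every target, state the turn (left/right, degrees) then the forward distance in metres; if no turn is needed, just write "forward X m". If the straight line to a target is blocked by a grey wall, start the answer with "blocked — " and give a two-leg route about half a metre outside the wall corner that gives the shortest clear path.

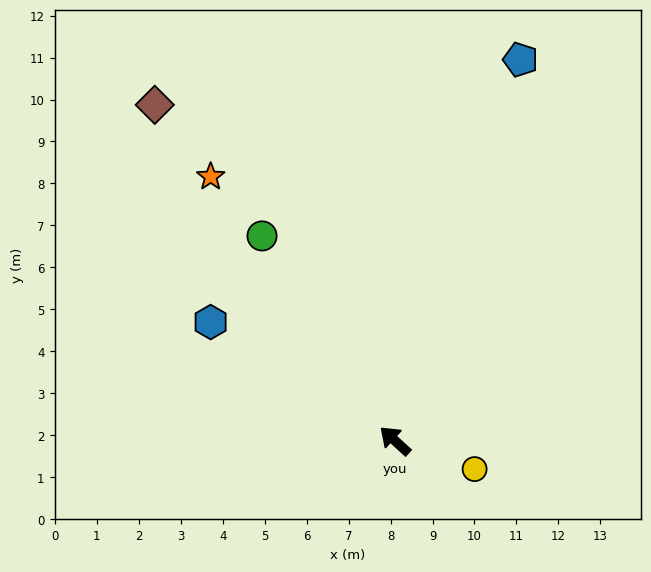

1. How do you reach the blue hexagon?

turn left 10°, forward 5.2 m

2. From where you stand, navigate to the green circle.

turn right 15°, forward 5.8 m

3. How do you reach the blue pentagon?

turn right 66°, forward 9.6 m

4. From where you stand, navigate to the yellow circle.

turn right 157°, forward 2.0 m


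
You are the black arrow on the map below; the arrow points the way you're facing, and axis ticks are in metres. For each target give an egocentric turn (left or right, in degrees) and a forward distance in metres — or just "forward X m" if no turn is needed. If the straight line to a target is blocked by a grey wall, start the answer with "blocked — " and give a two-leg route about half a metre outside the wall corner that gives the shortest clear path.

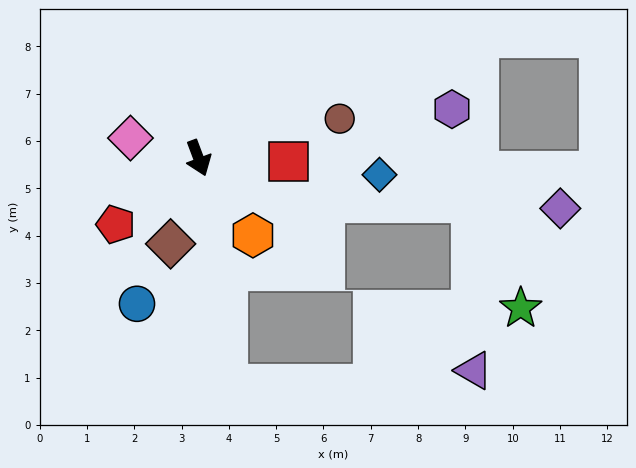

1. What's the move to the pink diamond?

turn right 127°, forward 1.5 m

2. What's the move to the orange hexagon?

turn left 15°, forward 2.0 m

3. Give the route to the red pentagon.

turn right 72°, forward 2.2 m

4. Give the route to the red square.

turn left 67°, forward 1.9 m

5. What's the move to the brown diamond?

turn right 39°, forward 1.9 m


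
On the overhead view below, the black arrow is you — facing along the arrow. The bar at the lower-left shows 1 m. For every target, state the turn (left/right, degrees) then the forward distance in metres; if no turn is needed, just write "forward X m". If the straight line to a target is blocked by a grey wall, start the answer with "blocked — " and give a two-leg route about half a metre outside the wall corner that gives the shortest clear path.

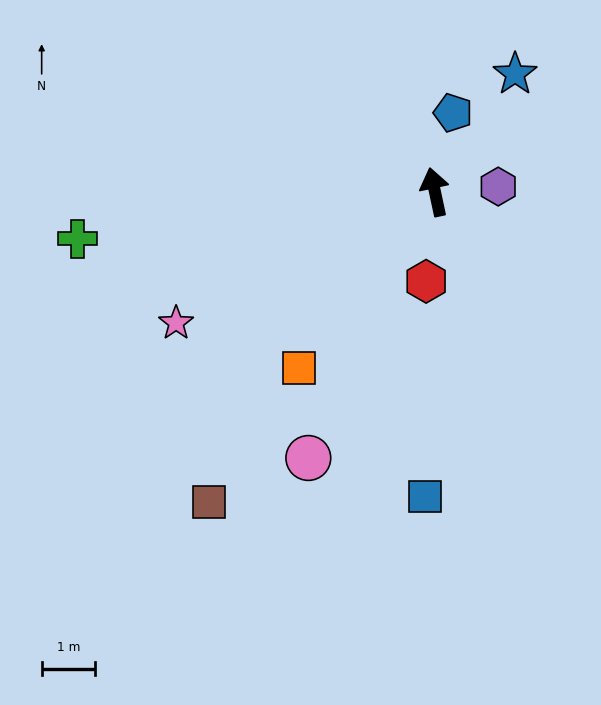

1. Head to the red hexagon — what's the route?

turn left 162°, forward 1.7 m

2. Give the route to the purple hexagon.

turn right 97°, forward 1.2 m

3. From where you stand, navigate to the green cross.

turn left 85°, forward 6.8 m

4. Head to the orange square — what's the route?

turn left 130°, forward 4.2 m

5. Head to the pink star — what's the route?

turn left 105°, forward 5.4 m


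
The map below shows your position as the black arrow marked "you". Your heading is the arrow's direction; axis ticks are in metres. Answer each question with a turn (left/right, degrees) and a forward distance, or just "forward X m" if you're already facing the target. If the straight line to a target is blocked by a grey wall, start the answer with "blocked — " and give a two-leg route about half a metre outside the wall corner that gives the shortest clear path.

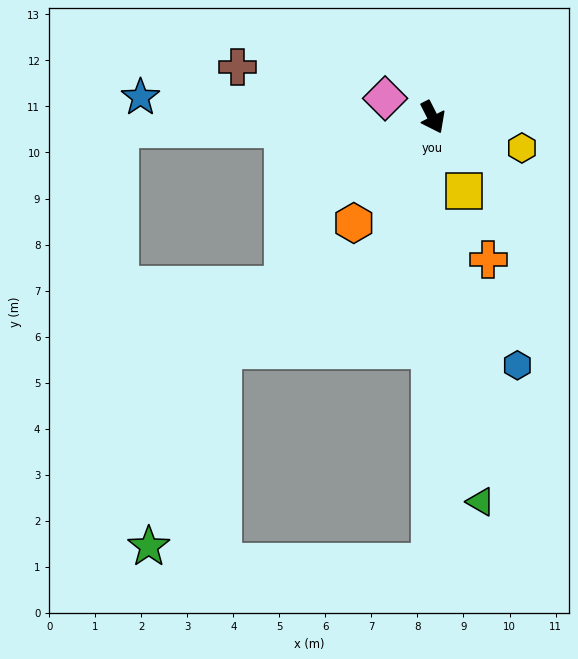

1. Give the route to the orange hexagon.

turn right 64°, forward 2.9 m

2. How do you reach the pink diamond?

turn right 139°, forward 1.1 m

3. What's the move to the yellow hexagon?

turn left 44°, forward 2.1 m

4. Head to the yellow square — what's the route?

turn right 4°, forward 1.7 m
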